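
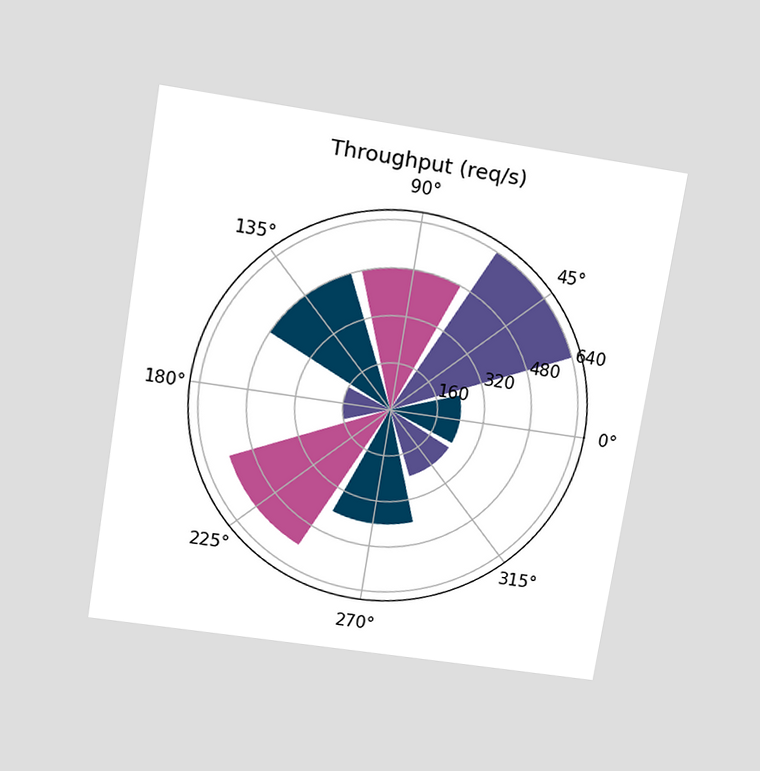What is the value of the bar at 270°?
The chart is tilted about 9° clockwise and viewed at a slight angle. The bar at 270° reaches 400req/s on the radial axis.

400req/s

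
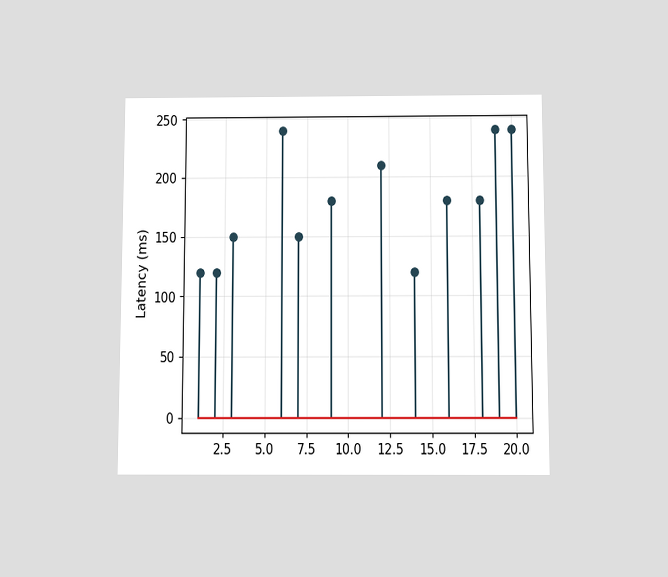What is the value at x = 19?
The chart is viewed slightly from below. The stem at x=19 reaches 240ms.

240ms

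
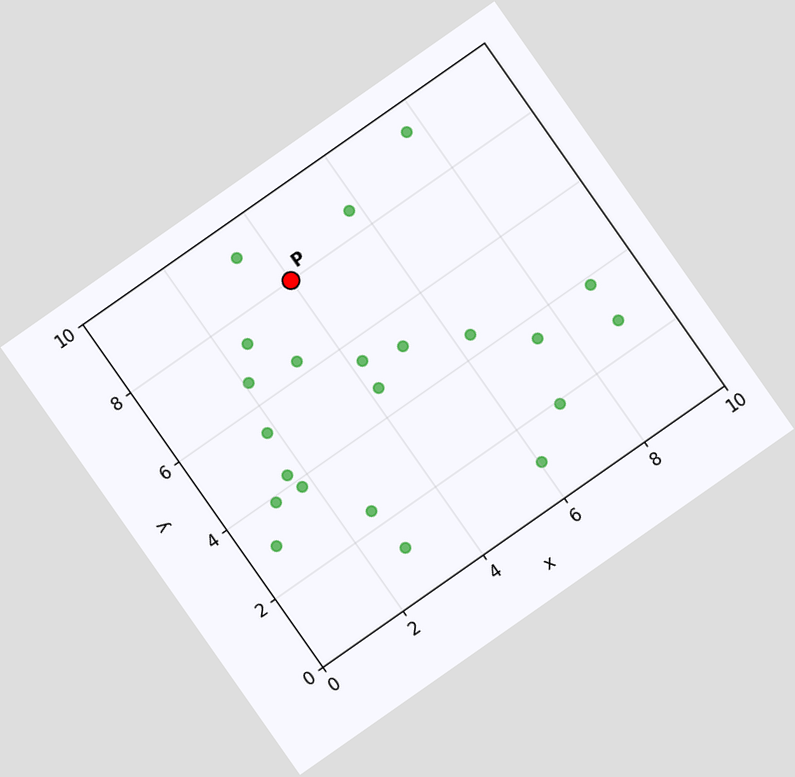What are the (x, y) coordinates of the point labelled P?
(4, 8)

The chart is tilted about 35° counter-clockwise. Following the gridlines from P to each axis, P sits at (4, 8).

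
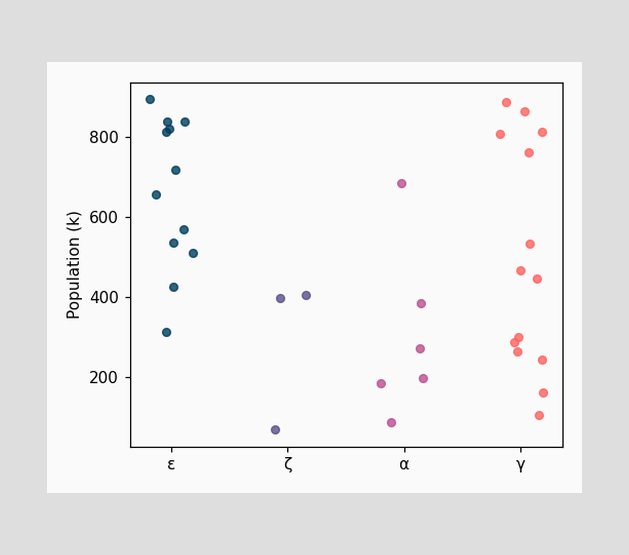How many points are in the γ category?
Counting the markers in the γ column gives 14.

14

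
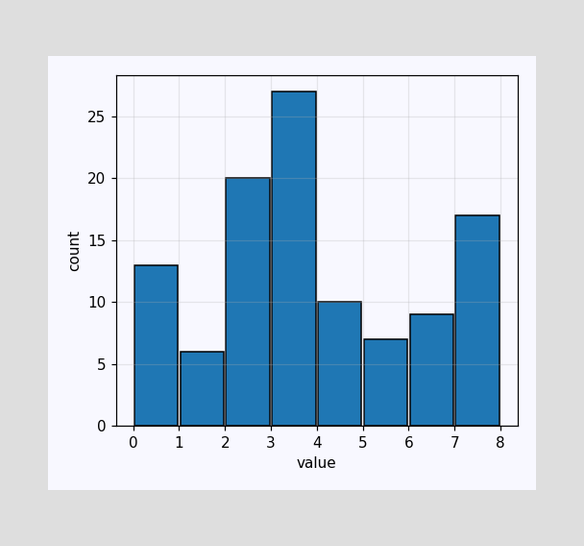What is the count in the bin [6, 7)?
9

The [6, 7) bin has height 9.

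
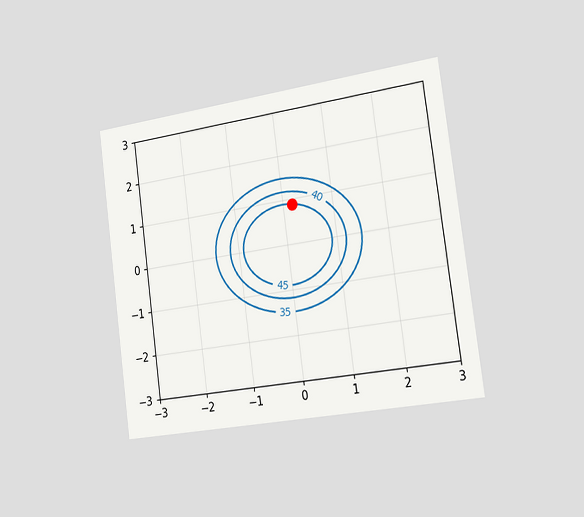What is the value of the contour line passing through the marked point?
45

The chart is tilted about 8° counter-clockwise and viewed slightly from the right. The marked point sits on the contour labelled 45.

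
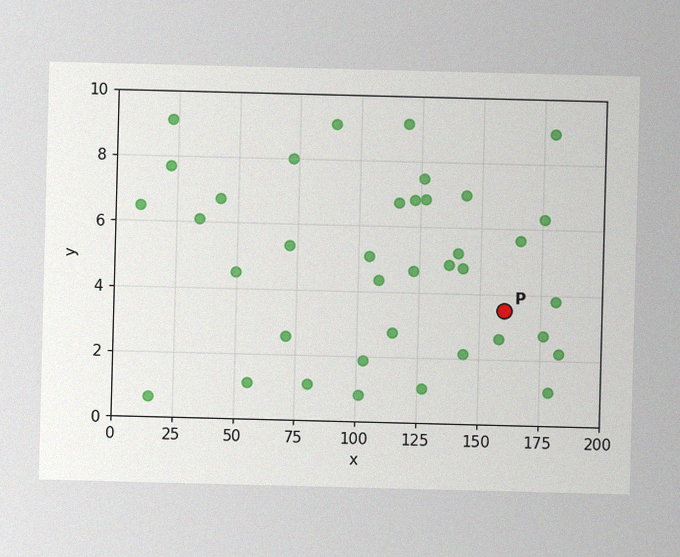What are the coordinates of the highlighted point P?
The image has some photo noise and uneven lighting. Following the gridlines from P to each axis, P sits at (160, 3.5).

(160, 3.5)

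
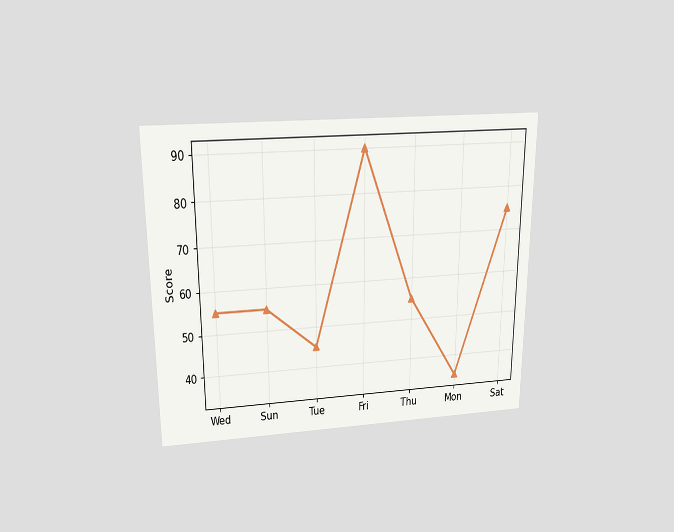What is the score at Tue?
45

The chart is viewed slightly from above. At Tue, the line is at 45.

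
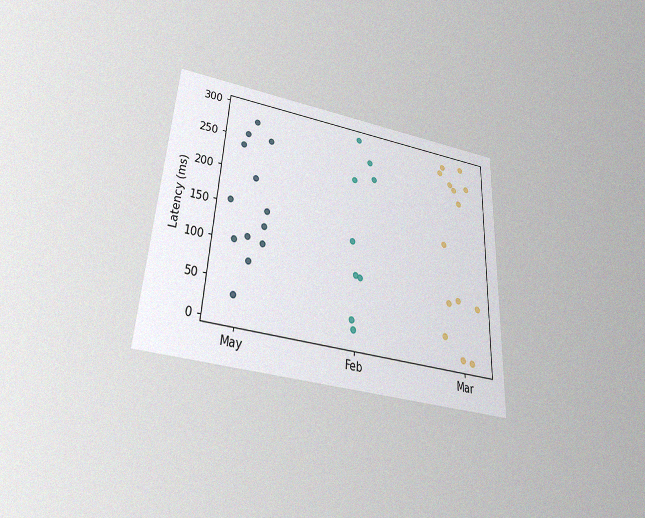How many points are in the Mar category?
The chart is tilted about 3° clockwise and viewed slightly from below, with some photo noise. Counting the markers in the Mar column gives 14.

14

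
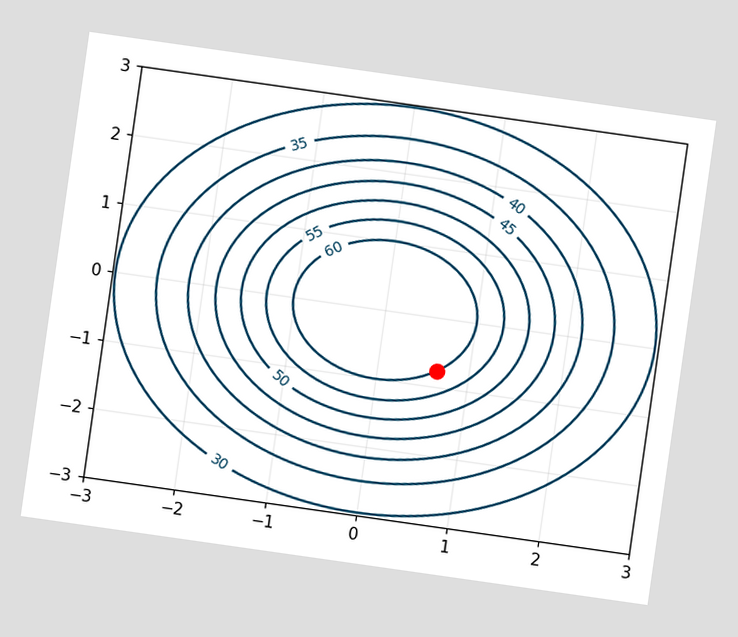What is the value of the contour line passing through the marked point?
60

The chart is tilted about 8° clockwise. The marked point sits on the contour labelled 60.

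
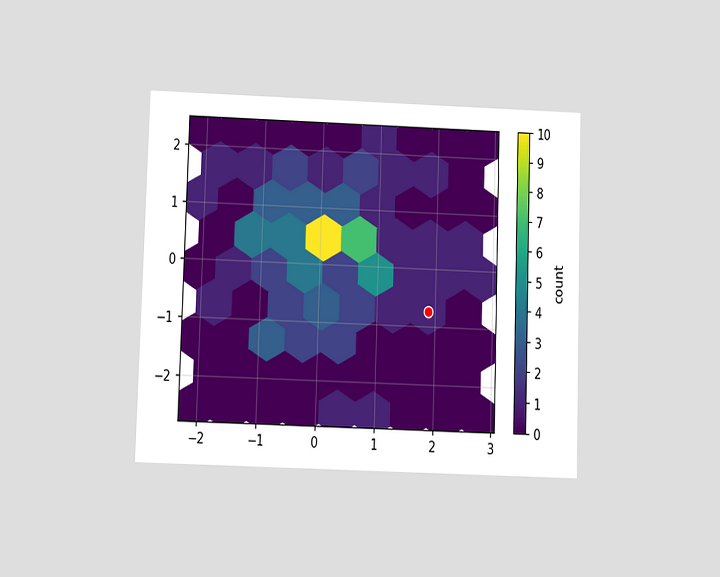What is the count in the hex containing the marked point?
1

The chart is viewed at a slight angle. The marked hex reads 1 on the colorbar.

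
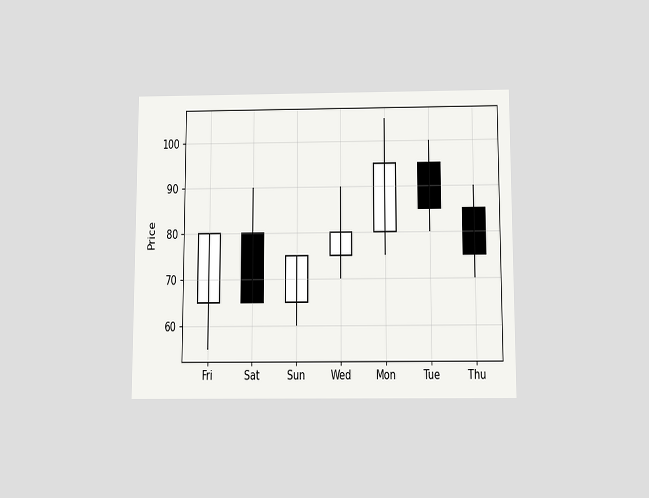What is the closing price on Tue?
85

The chart is viewed slightly from below. The Tue candle closes at 85.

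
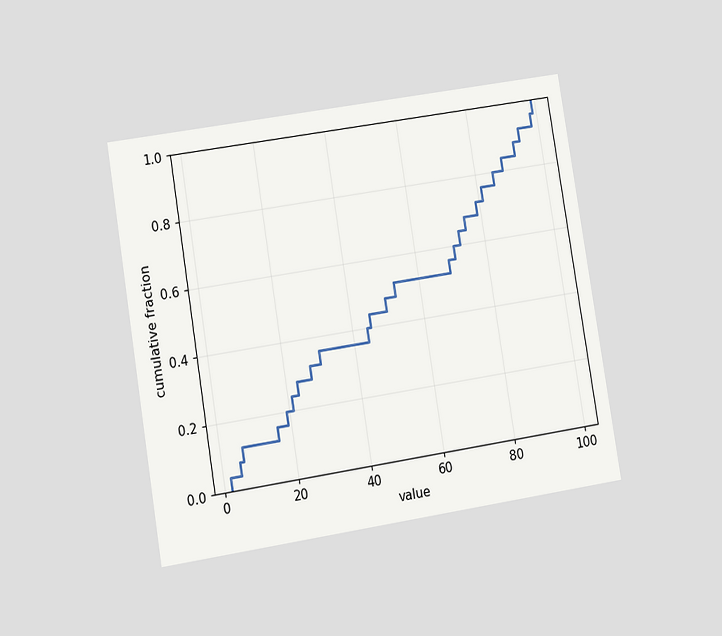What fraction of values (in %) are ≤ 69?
The chart is tilted about 9° counter-clockwise and viewed at a slight angle. At x=69 the ECDF step is at 56%.

56%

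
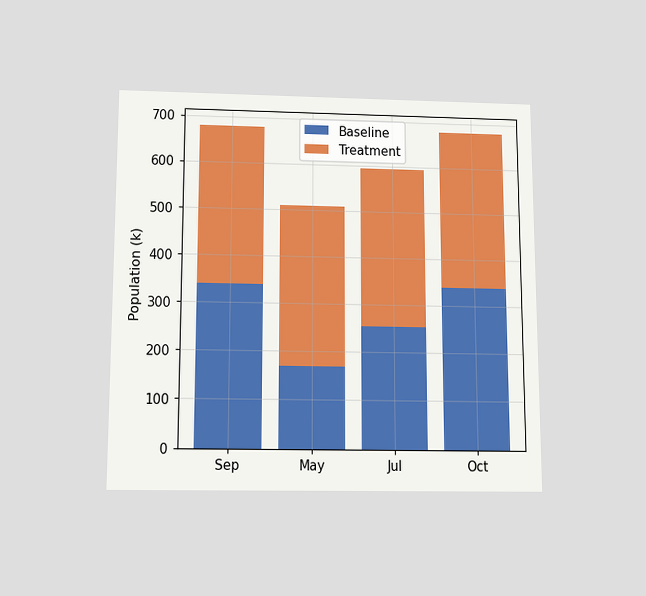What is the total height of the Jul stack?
The chart is viewed slightly from below. The Jul stack's top reaches 595k on the y-axis.

595k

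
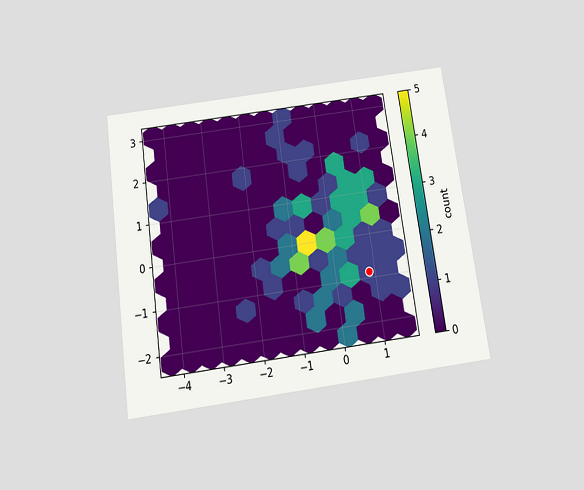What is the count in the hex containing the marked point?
The chart is tilted about 8° counter-clockwise and viewed slightly from below. The marked hex reads 1 on the colorbar.

1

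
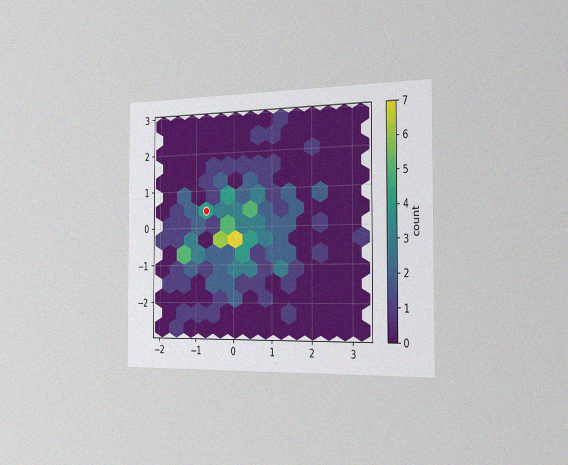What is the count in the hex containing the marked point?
The chart is viewed slightly from the right, with some photo noise. The marked hex reads 4 on the colorbar.

4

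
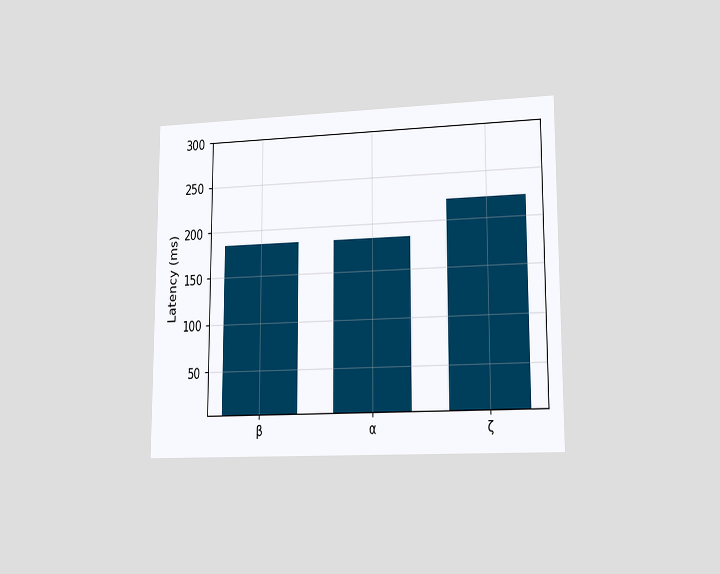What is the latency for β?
185ms

The chart is viewed slightly from the right. Reading along the chart's y-axis, the β bar reaches 185ms.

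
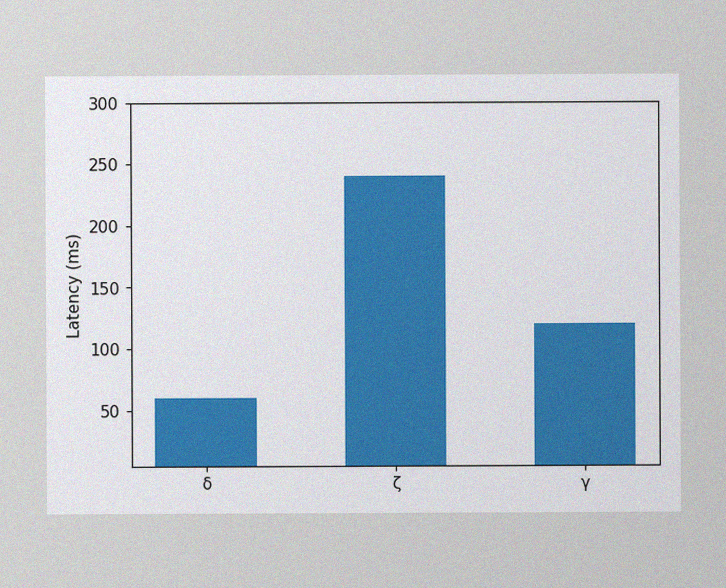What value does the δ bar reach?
60ms

The image has some photo noise and uneven lighting. Reading along the chart's y-axis, the δ bar reaches 60ms.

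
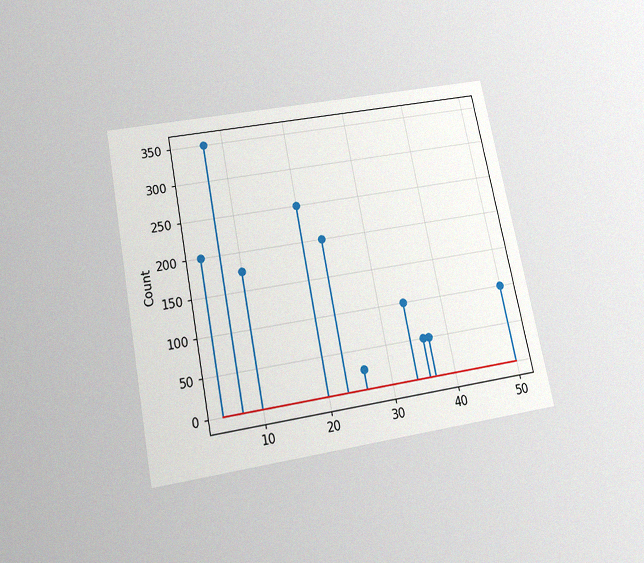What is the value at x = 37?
The chart is tilted about 11° counter-clockwise and viewed slightly from below, with some photo noise. The stem at x=37 reaches 50.

50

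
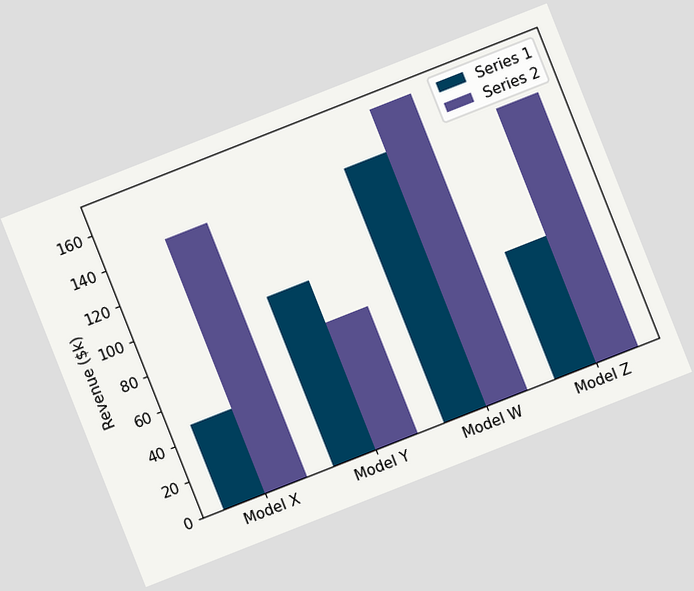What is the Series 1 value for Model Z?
$72k

The chart is tilted about 22° counter-clockwise. The Series 1 bar at Model Z reaches $72k on the y-axis.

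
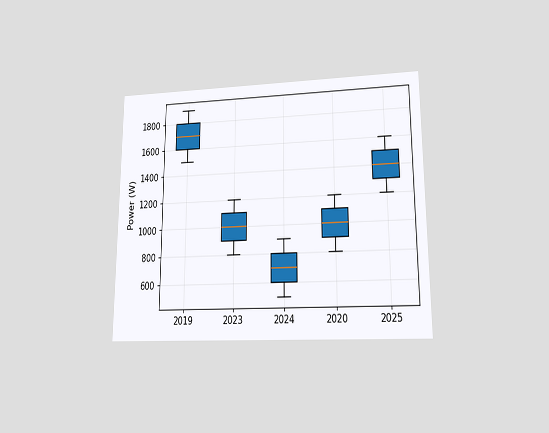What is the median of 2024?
700W

The chart is viewed at a slight angle. The median line in the 2024 box sits at 700W.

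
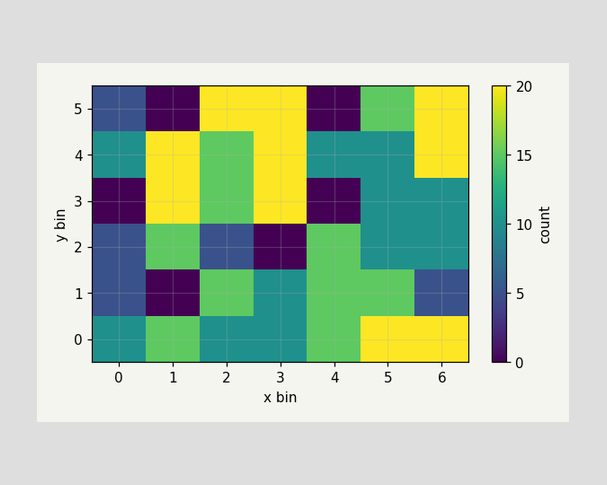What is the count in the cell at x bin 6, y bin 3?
Matching the cell (6, 3) against the colorbar gives 10.

10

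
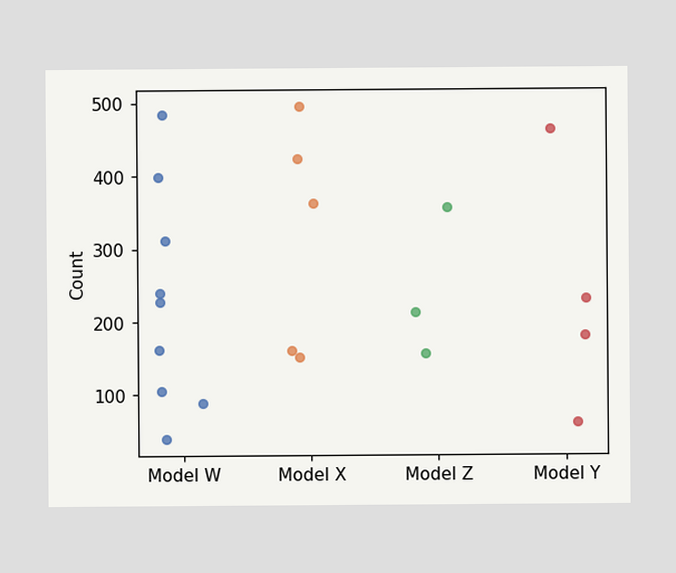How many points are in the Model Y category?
Counting the markers in the Model Y column gives 4.

4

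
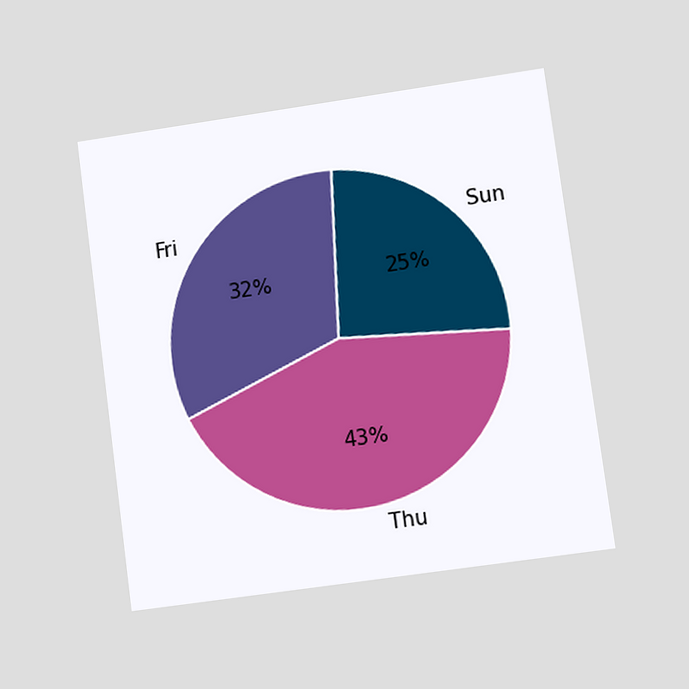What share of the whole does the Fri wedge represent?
32%

The chart is tilted about 8° counter-clockwise and viewed at a slight angle. The Fri slice takes up 32% of the pie.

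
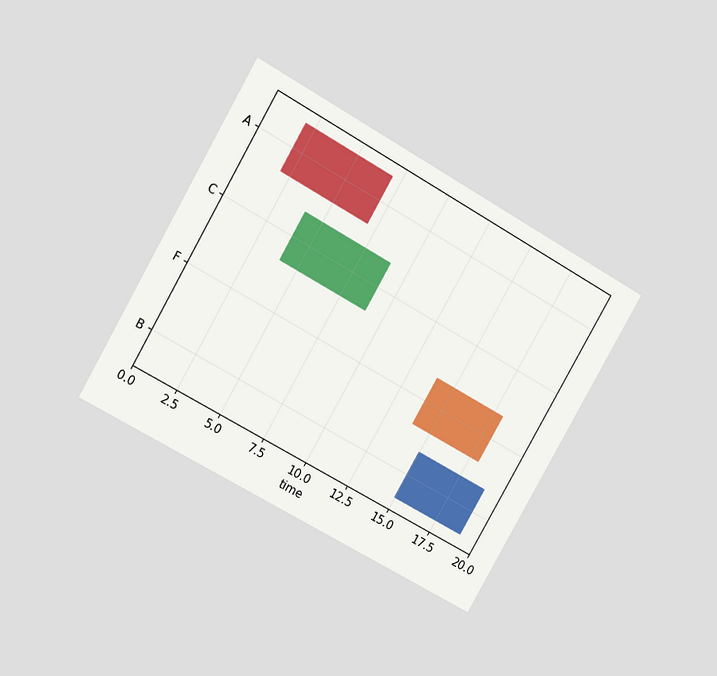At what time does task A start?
2

The chart is tilted about 30° clockwise and viewed at a slight angle. The A bar begins at t=2.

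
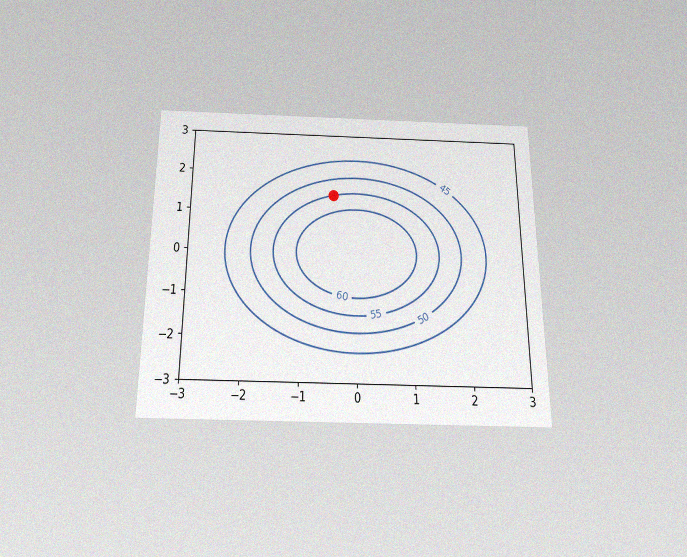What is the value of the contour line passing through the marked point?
55

The chart is viewed slightly from below, with some photo noise. The marked point sits on the contour labelled 55.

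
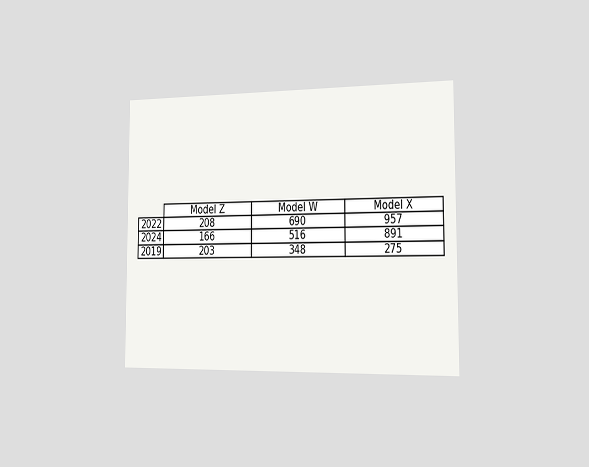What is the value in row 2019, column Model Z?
203

The chart is viewed slightly from the right. The (2019, Model Z) cell reads 203.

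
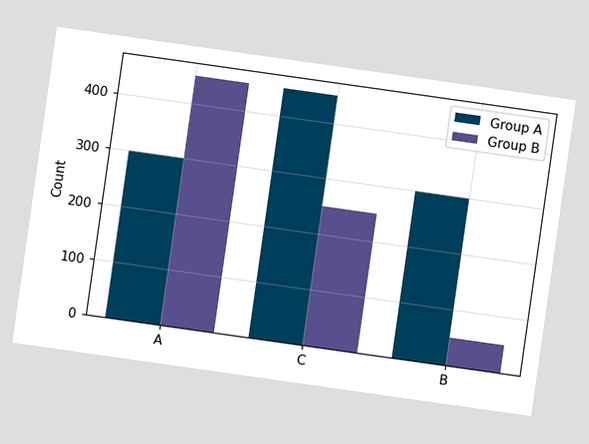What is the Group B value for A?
450

The chart is tilted about 8° clockwise. The Group B bar at A reaches 450 on the y-axis.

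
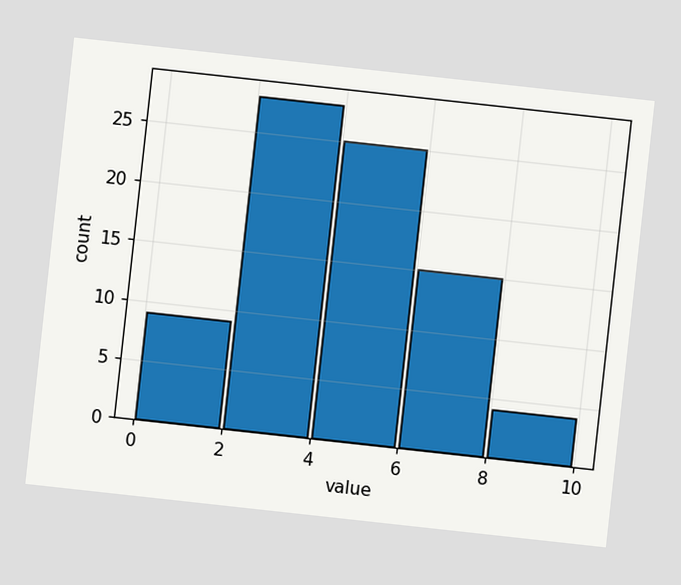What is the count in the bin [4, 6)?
The chart is tilted about 6° clockwise. The [4, 6) bin has height 25.

25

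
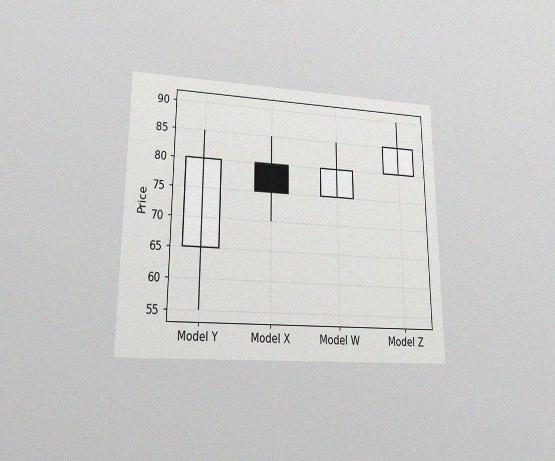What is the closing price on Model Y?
80

The chart is viewed at a slight angle, with some photo noise. The Model Y candle closes at 80.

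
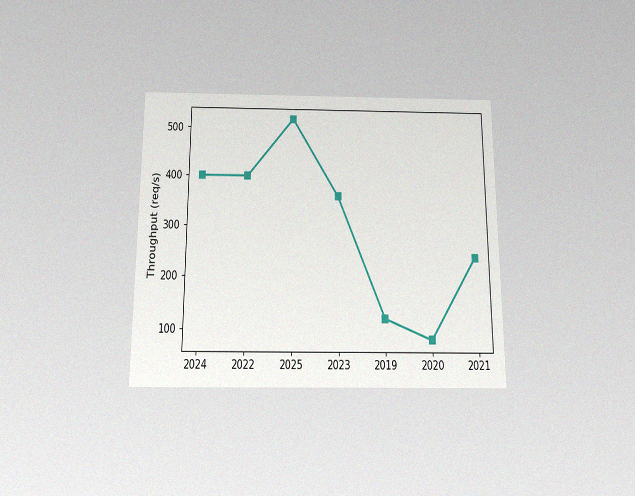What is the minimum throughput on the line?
The chart is viewed slightly from below, with some photo noise. The lowest point is at 2020, and reading across to the y-axis gives 80req/s.

80req/s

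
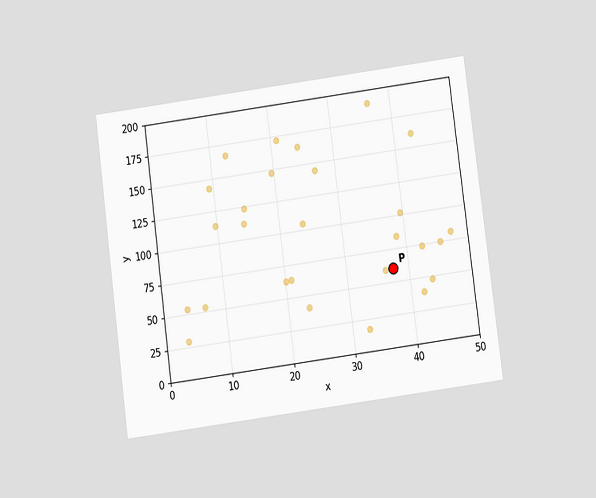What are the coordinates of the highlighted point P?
The chart is tilted about 8° counter-clockwise and viewed slightly from below. Following the gridlines from P to each axis, P sits at (37.5, 60).

(37.5, 60)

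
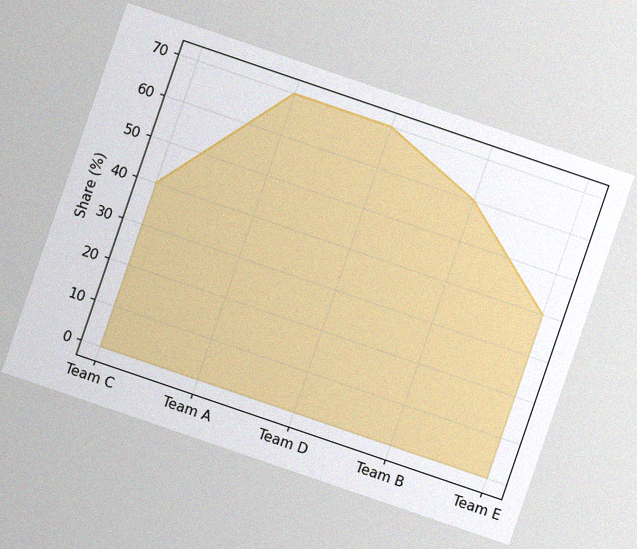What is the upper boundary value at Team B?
60%

The chart is tilted about 19° clockwise, with some photo noise. At Team B the upper boundary is at 60%.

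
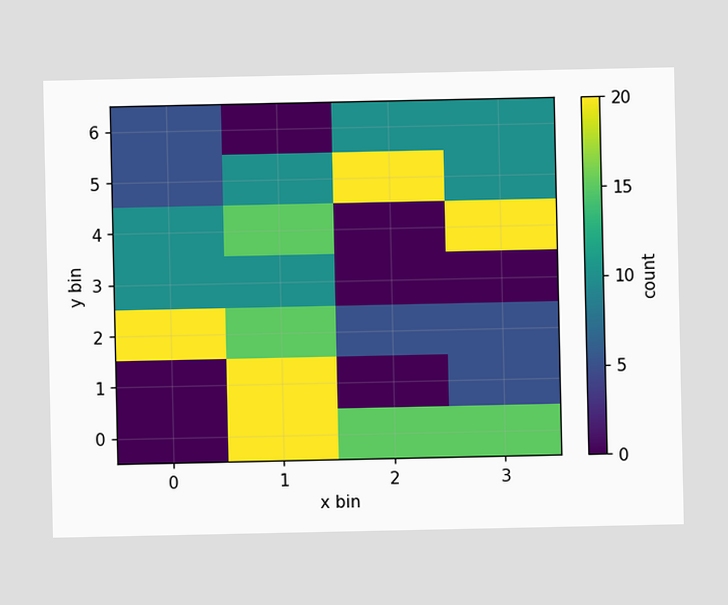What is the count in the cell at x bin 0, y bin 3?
Matching the cell (0, 3) against the colorbar gives 10.

10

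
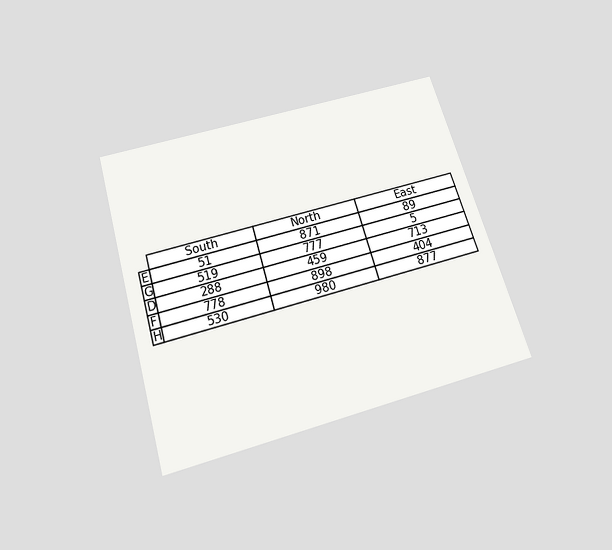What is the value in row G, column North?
777

The chart is tilted about 17° counter-clockwise and viewed slightly from below. The (G, North) cell reads 777.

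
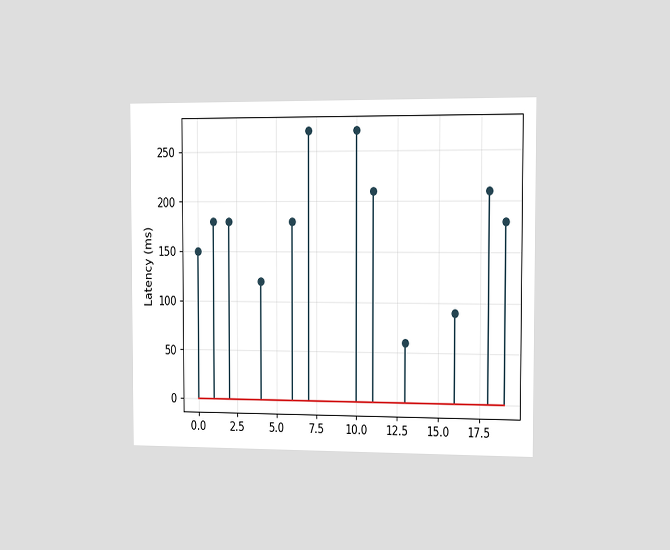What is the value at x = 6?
180ms

The chart is viewed slightly from the right. The stem at x=6 reaches 180ms.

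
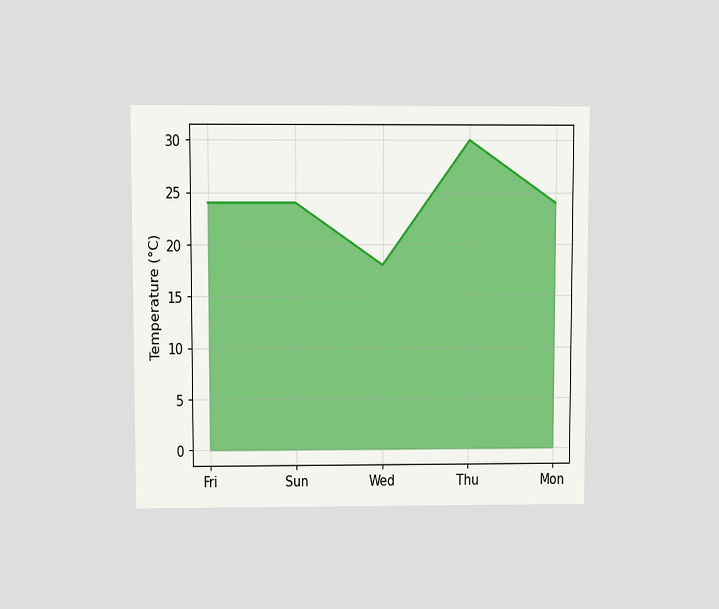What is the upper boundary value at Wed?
18°C

The chart is viewed at a slight angle. At Wed the upper boundary is at 18°C.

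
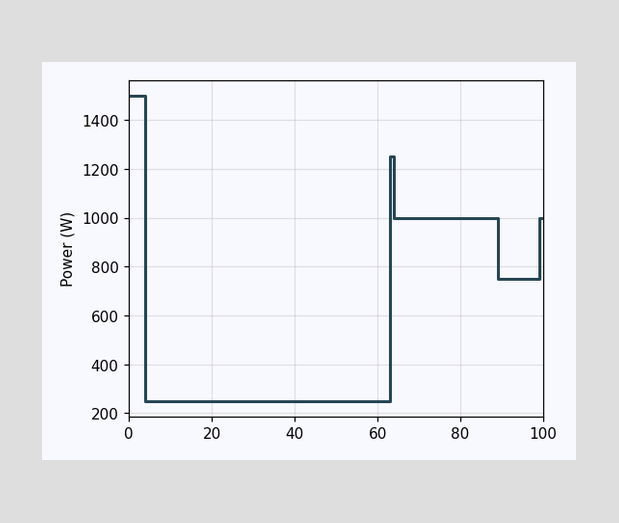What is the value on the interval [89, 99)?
750W

On [89, 99) the step sits at 750W.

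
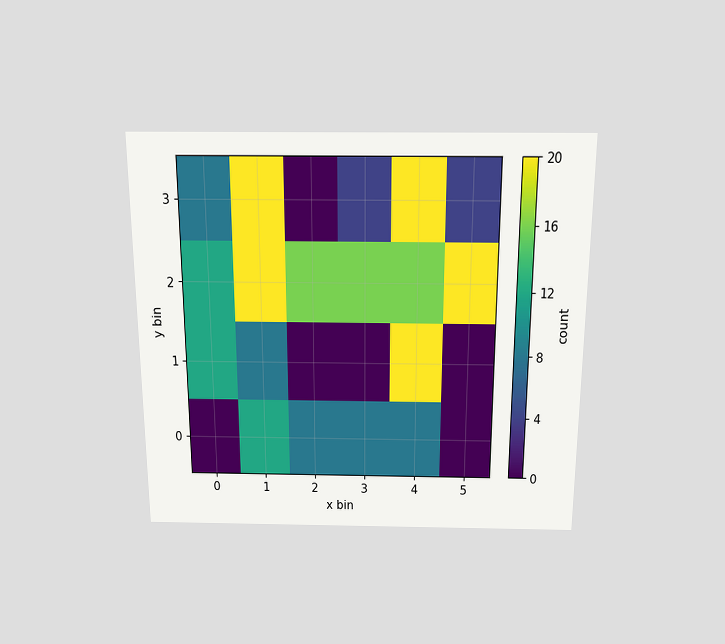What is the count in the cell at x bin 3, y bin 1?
0

The chart is viewed slightly from above. Matching the cell (3, 1) against the colorbar gives 0.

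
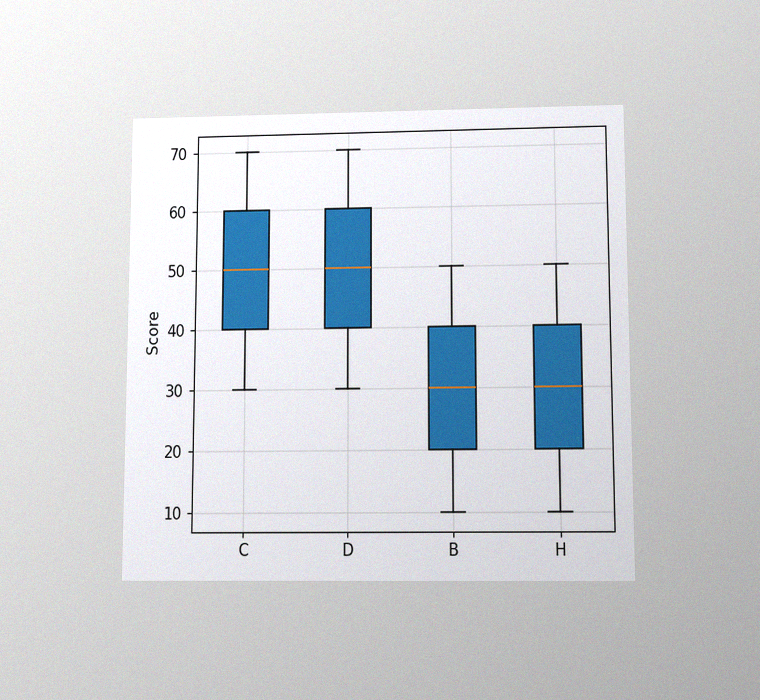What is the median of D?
The chart is viewed slightly from below, with some photo noise. The median line in the D box sits at 50.

50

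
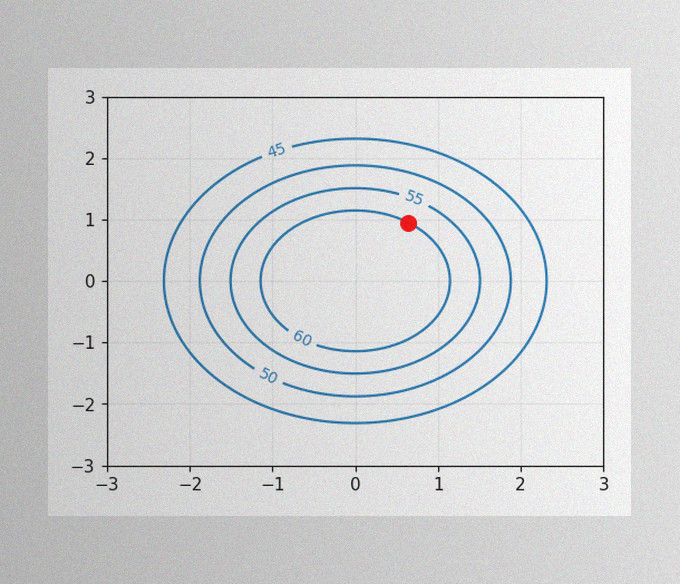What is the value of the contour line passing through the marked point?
The image has some photo noise and uneven lighting. The marked point sits on the contour labelled 60.

60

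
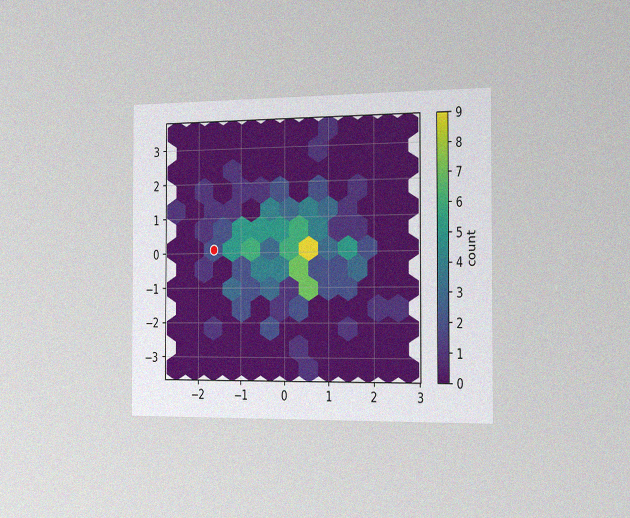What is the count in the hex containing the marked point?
2

The chart is viewed slightly from the right, with some photo noise. The marked hex reads 2 on the colorbar.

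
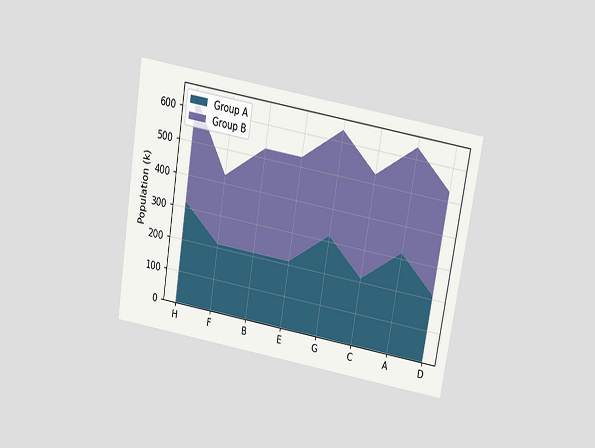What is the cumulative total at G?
636k

The chart is tilted about 9° clockwise and viewed slightly from above. The stacked total at G reaches 636k.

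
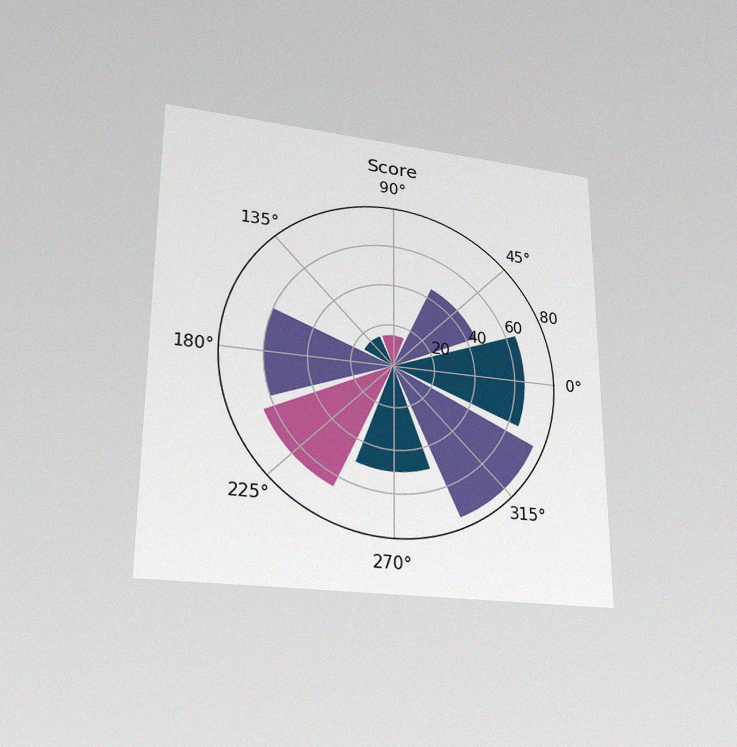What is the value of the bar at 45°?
The chart is viewed at a slight angle, with some photo noise. The bar at 45° reaches 45 on the radial axis.

45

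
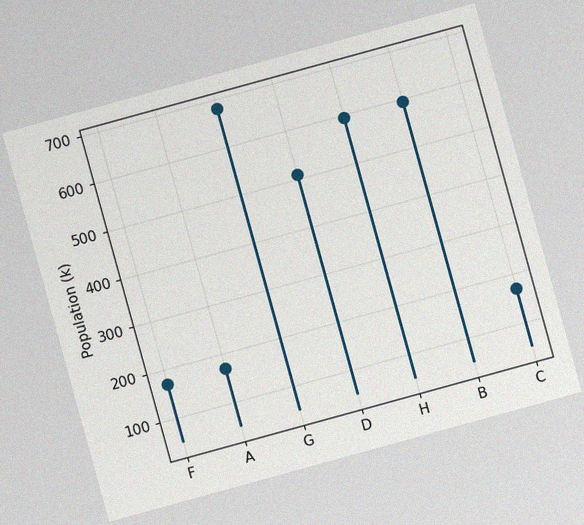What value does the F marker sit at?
The chart is tilted about 15° counter-clockwise, with some photo noise. The F marker sits at 170k.

170k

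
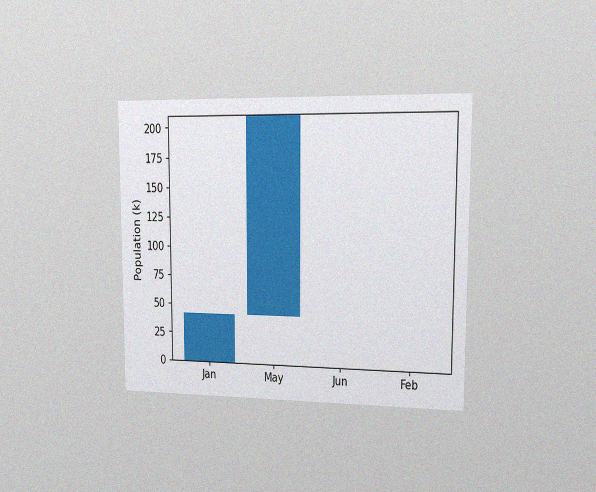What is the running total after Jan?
The chart is viewed slightly from the right, with some photo noise. After Jan the running total reaches 42k.

42k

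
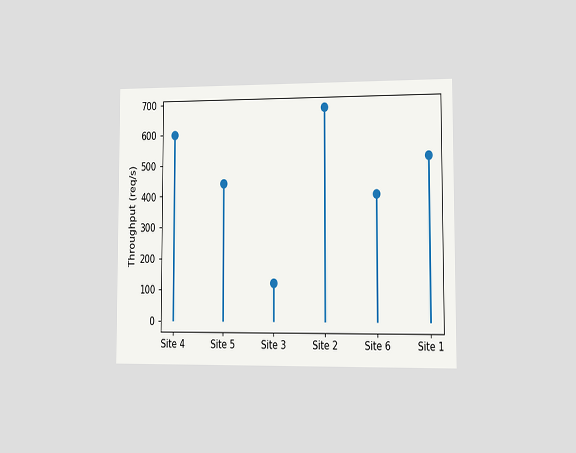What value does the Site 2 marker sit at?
680req/s

The chart is viewed slightly from the right. The Site 2 marker sits at 680req/s.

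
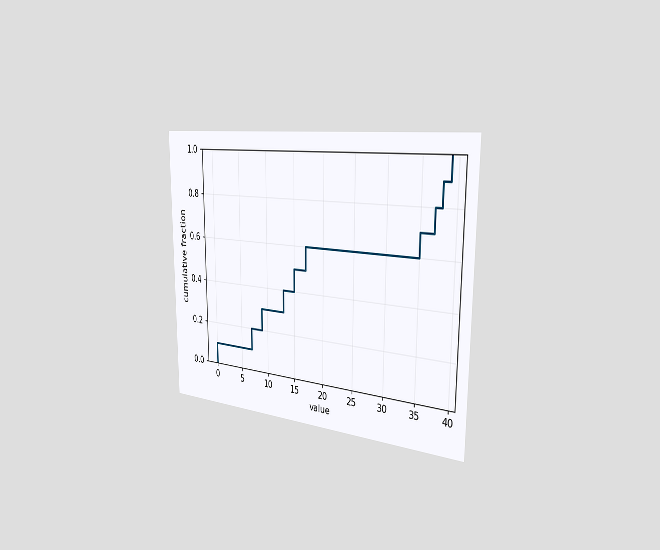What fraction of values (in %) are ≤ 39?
The chart is viewed slightly from the right. At x=39 the ECDF step is at 100%.

100%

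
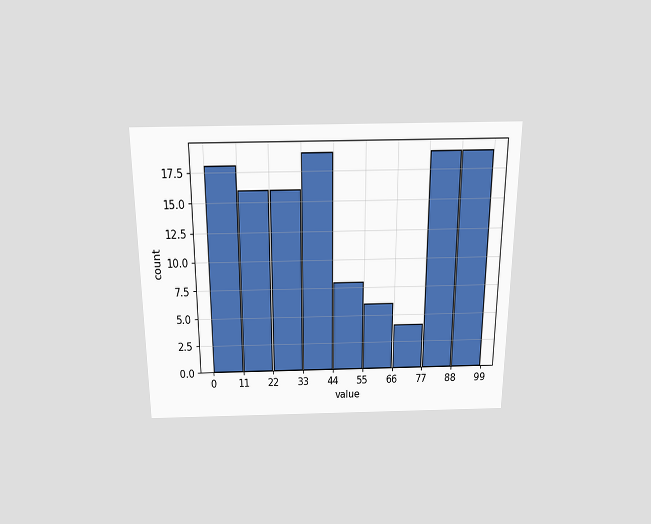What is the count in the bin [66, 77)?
The chart is viewed slightly from above. The [66, 77) bin has height 4.

4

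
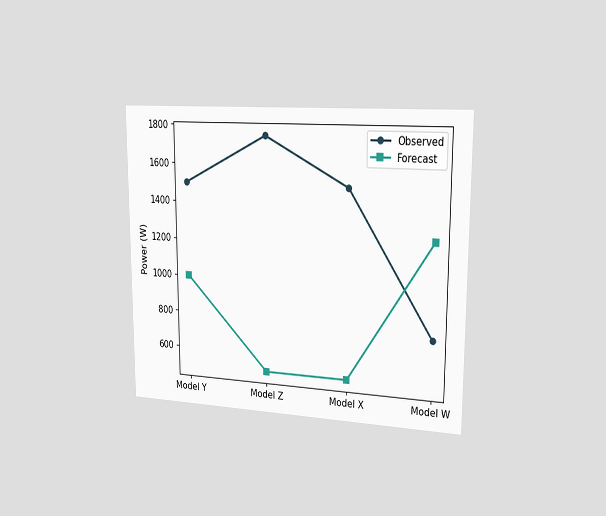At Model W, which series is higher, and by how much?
Forecast, by 500W

The chart is viewed slightly from the right. At Model W, Forecast sits above the other line by 500W.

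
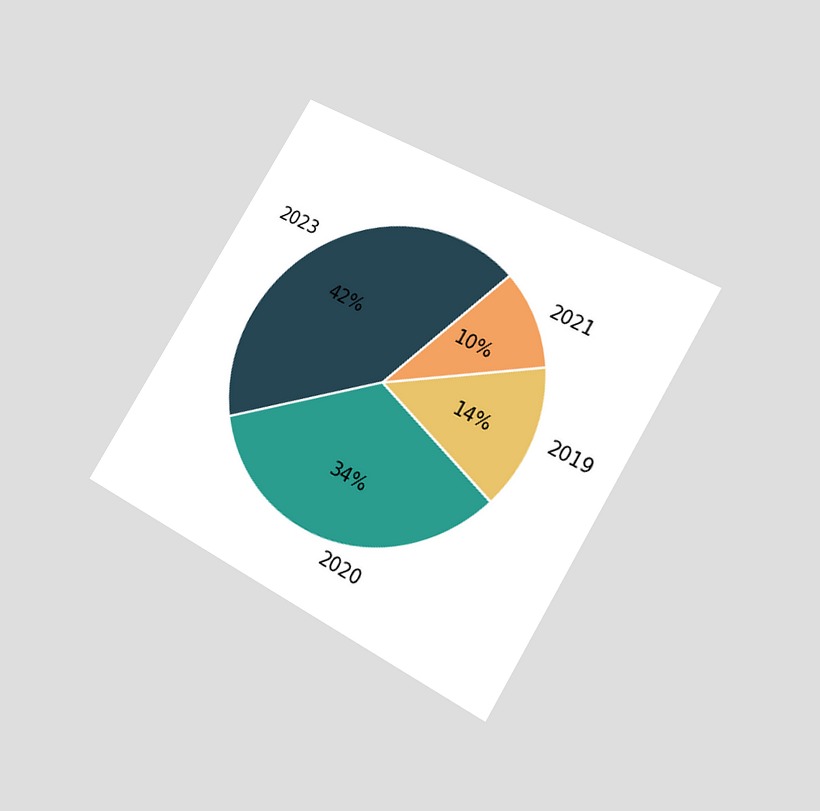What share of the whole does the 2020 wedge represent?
The chart is tilted about 31° clockwise and viewed at a slight angle. The 2020 slice takes up 34% of the pie.

34%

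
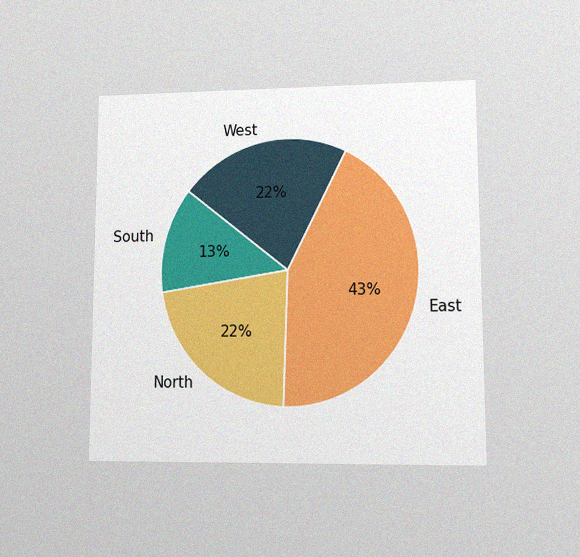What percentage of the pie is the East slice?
43%

The chart is viewed at a slight angle, with some photo noise. The East slice takes up 43% of the pie.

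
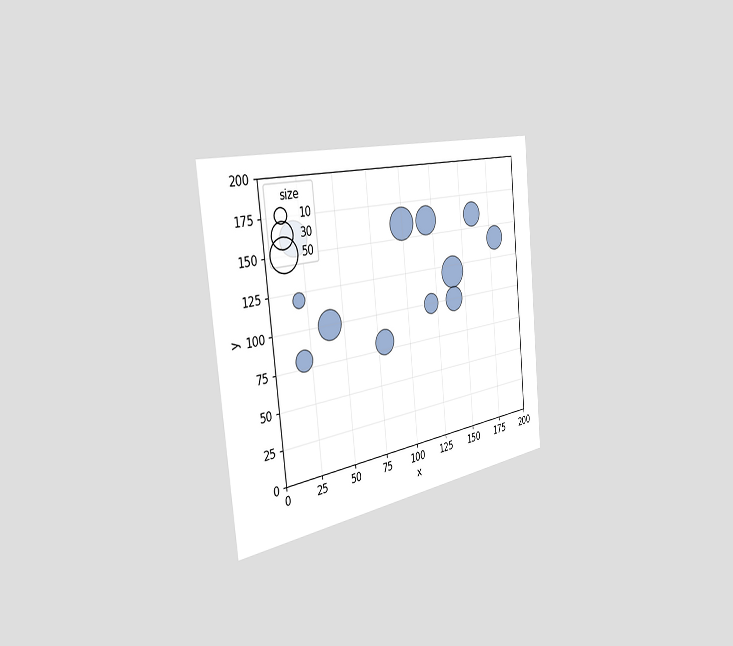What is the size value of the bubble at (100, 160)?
50

The chart is tilted about 6° counter-clockwise and viewed slightly from the left. Matching the bubble at (100, 160) against the size legend gives 50.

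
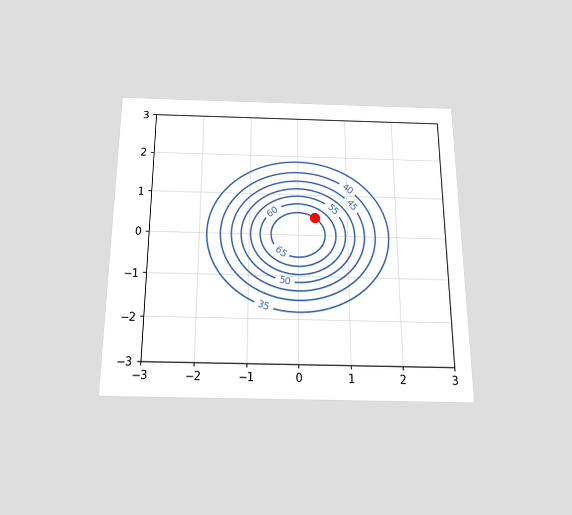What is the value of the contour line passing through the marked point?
65

The chart is viewed slightly from below. The marked point sits on the contour labelled 65.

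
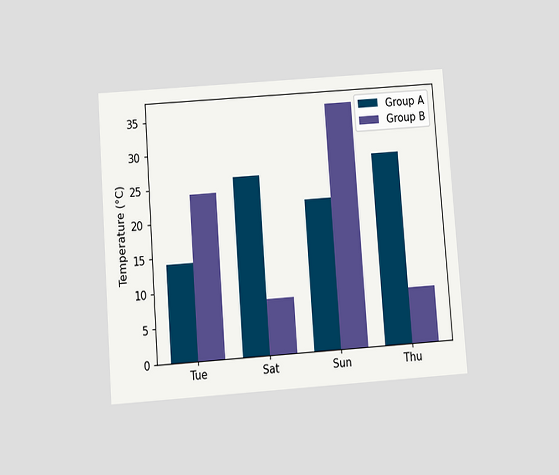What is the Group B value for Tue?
The chart is tilted about 4° counter-clockwise and viewed slightly from below. The Group B bar at Tue reaches 24°C on the y-axis.

24°C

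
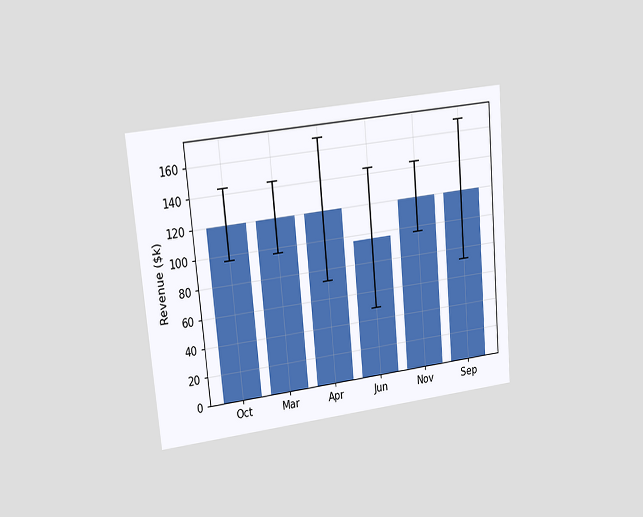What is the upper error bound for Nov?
$144k

The chart is tilted about 5° counter-clockwise and viewed at a slight angle. The Nov bar's upper whisker reaches $144k.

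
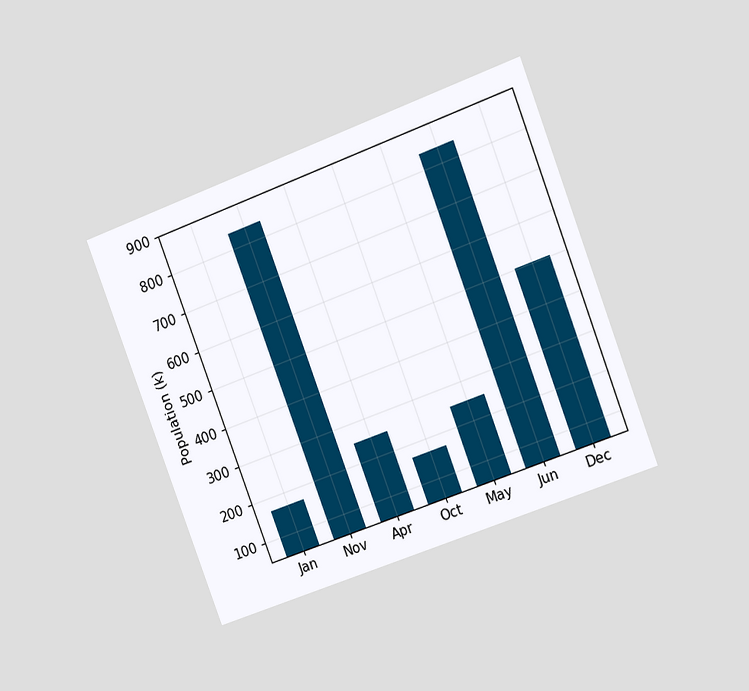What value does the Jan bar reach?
168k

The chart is tilted about 21° counter-clockwise and viewed slightly from the right. Reading along the chart's y-axis, the Jan bar reaches 168k.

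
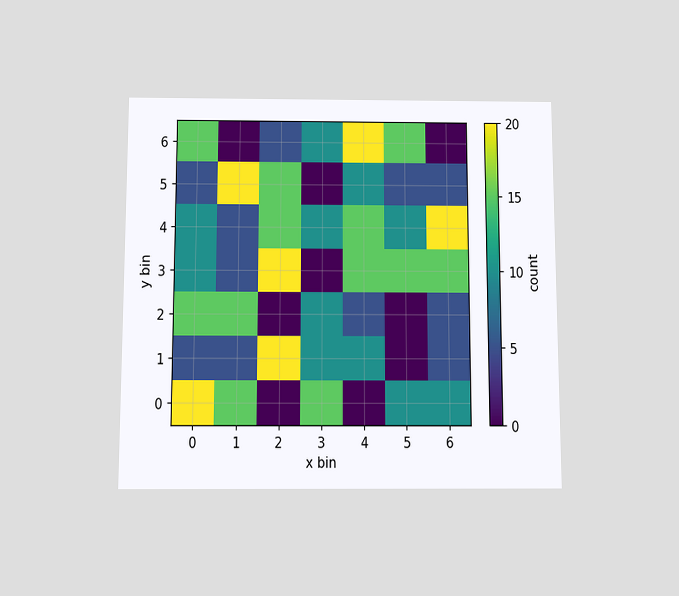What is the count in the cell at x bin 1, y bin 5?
The chart is viewed slightly from below. Matching the cell (1, 5) against the colorbar gives 20.

20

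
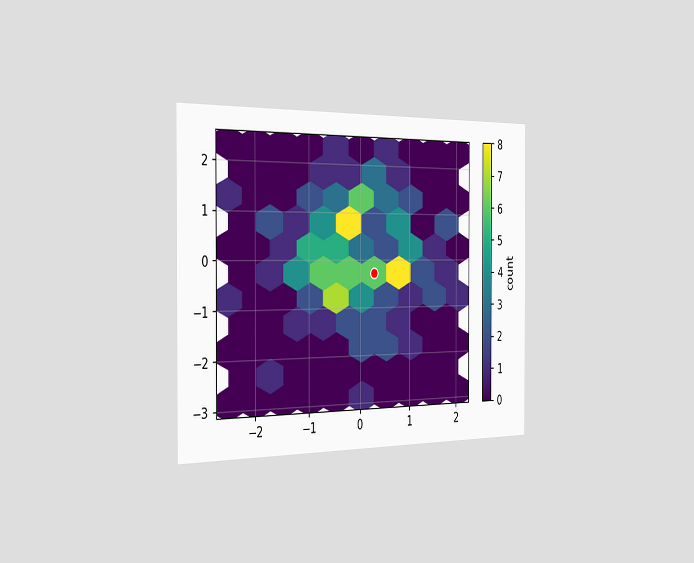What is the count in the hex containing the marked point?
6

The chart is viewed slightly from the left. The marked hex reads 6 on the colorbar.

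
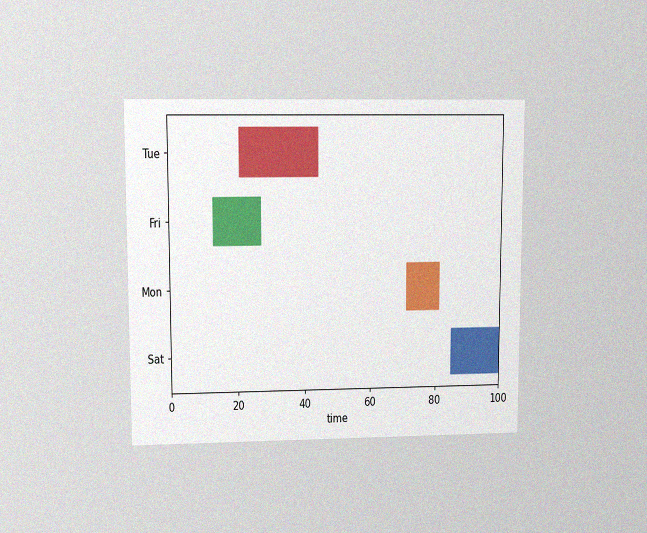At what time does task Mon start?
71

The chart is viewed at a slight angle, with some photo noise. The Mon bar begins at t=71.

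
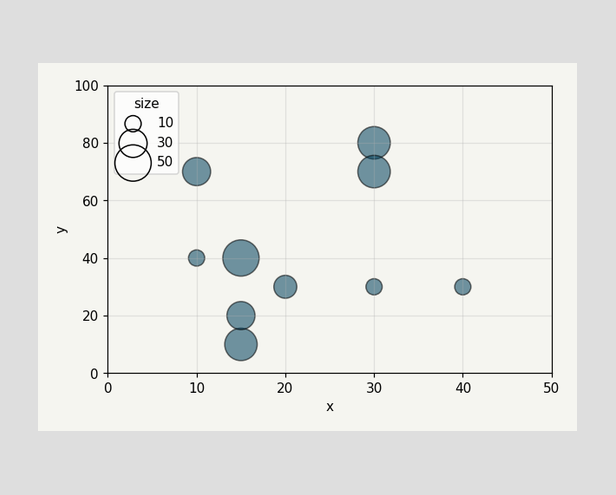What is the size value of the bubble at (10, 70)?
Matching the bubble at (10, 70) against the size legend gives 30.

30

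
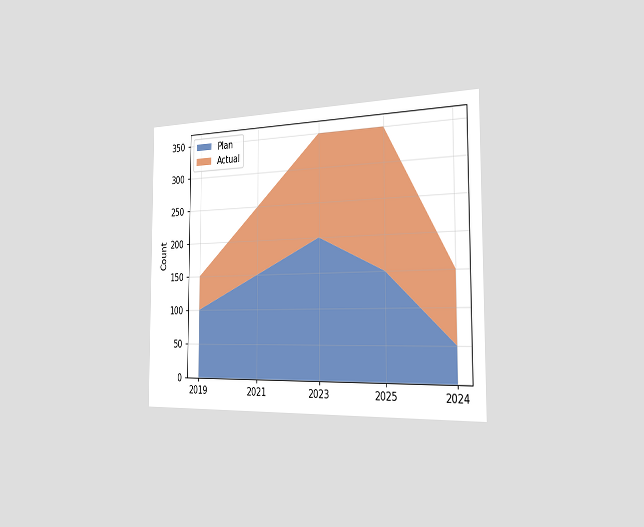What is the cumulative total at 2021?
The chart is viewed slightly from the right. The stacked total at 2021 reaches 250.

250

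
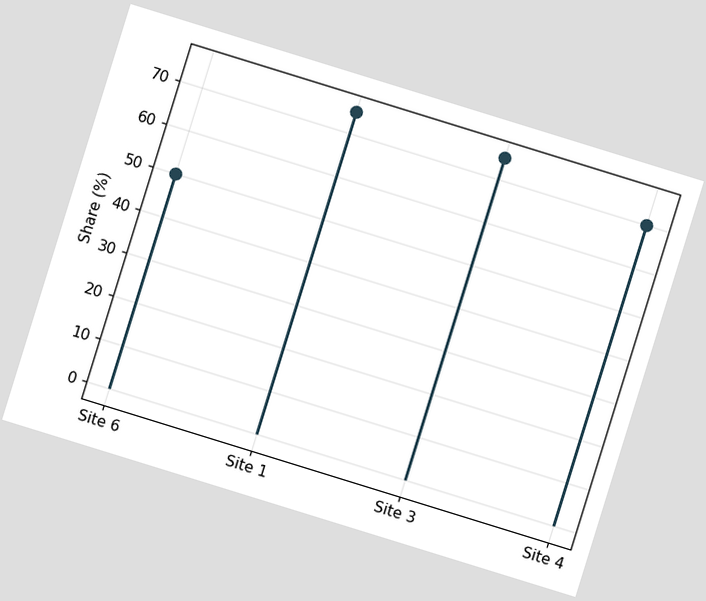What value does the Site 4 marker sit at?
The chart is tilted about 17° clockwise. The Site 4 marker sits at 70%.

70%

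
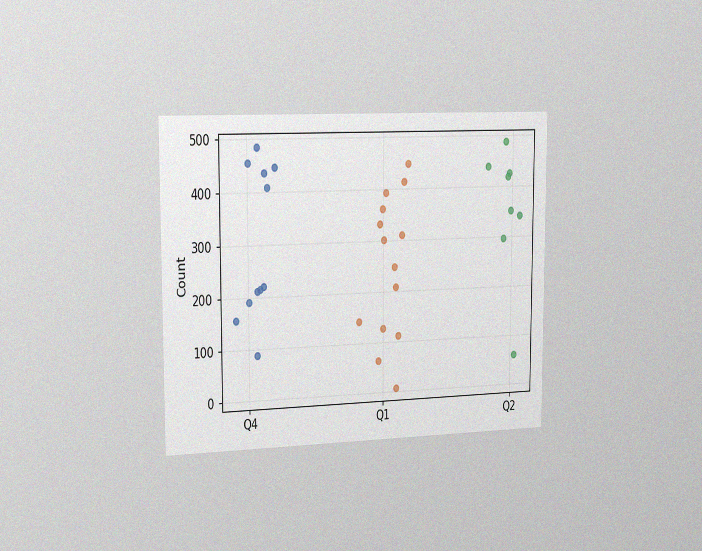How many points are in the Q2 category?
The chart is viewed slightly from the left, with some photo noise. Counting the markers in the Q2 column gives 8.

8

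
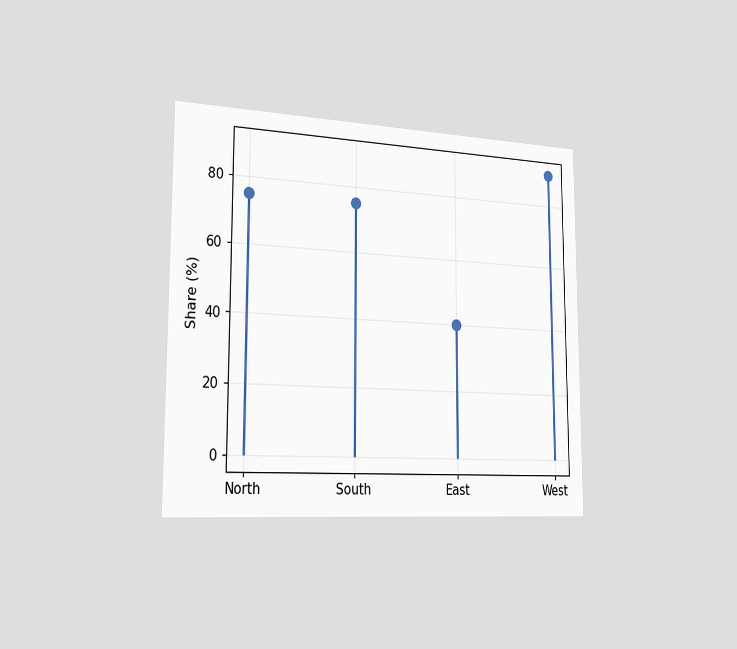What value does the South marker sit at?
The chart is viewed slightly from the left. The South marker sits at 75%.

75%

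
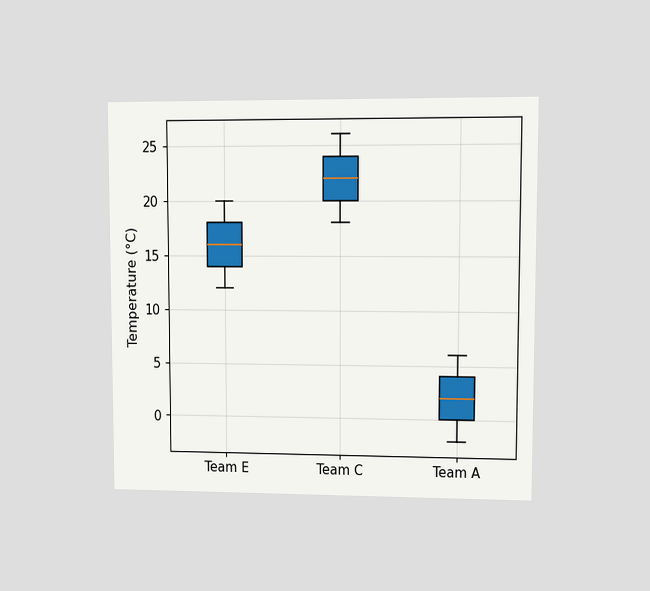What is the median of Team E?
16°C

The chart is viewed at a slight angle. The median line in the Team E box sits at 16°C.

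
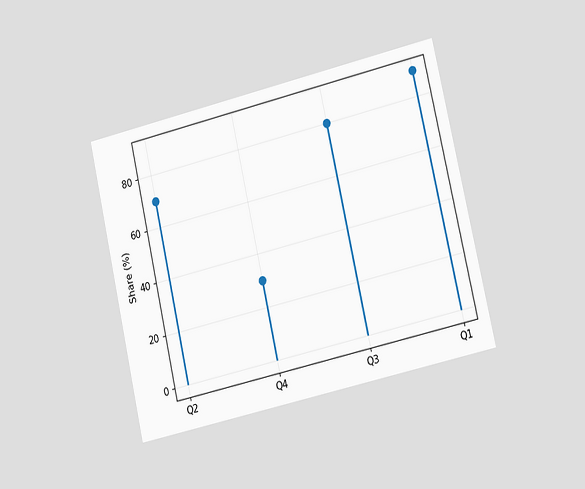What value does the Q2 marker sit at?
The chart is tilted about 13° counter-clockwise and viewed slightly from the right. The Q2 marker sits at 70%.

70%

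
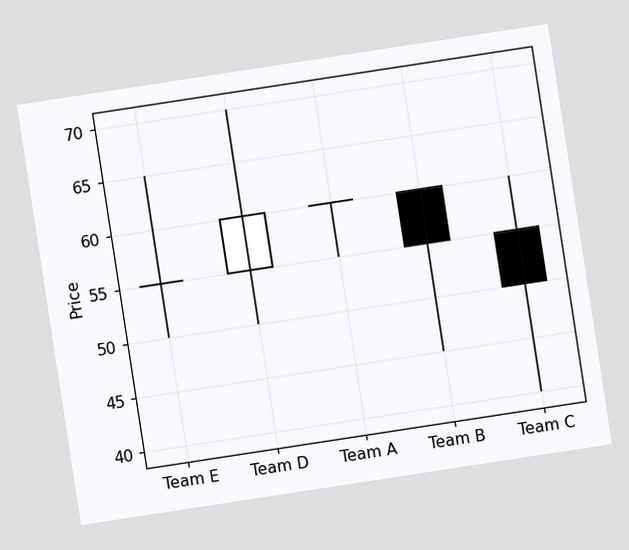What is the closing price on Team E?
The chart is tilted about 9° counter-clockwise. The Team E candle closes at 55.

55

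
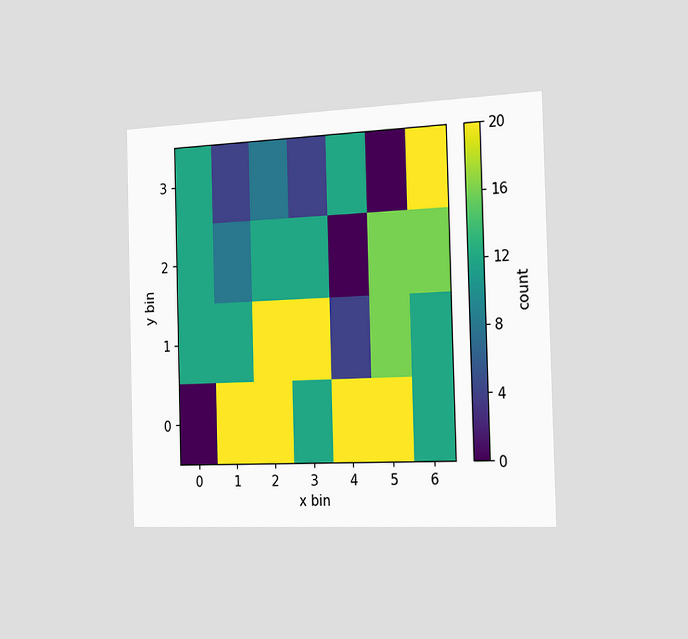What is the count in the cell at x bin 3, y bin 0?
12

The chart is viewed slightly from the right. Matching the cell (3, 0) against the colorbar gives 12.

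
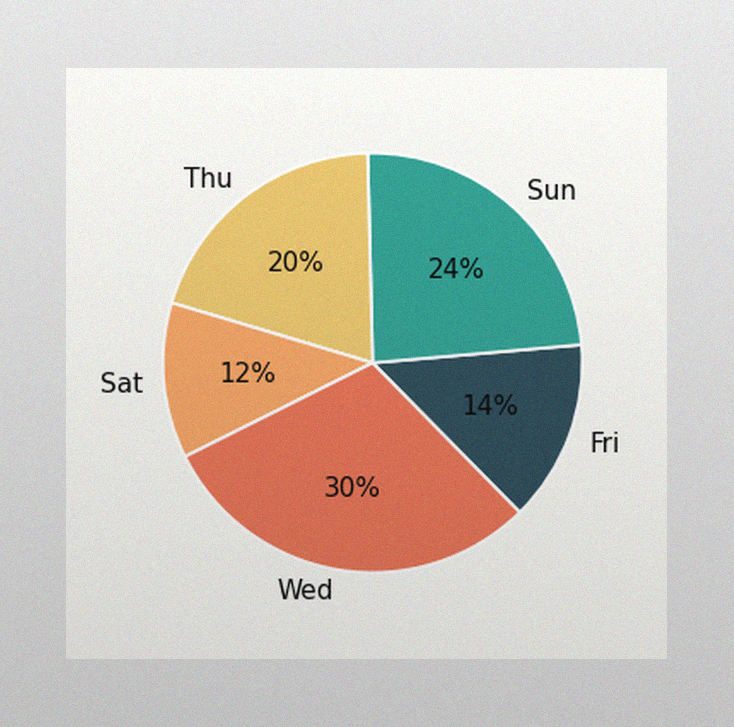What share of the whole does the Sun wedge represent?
The image has some photo noise and uneven lighting. The Sun slice takes up 24% of the pie.

24%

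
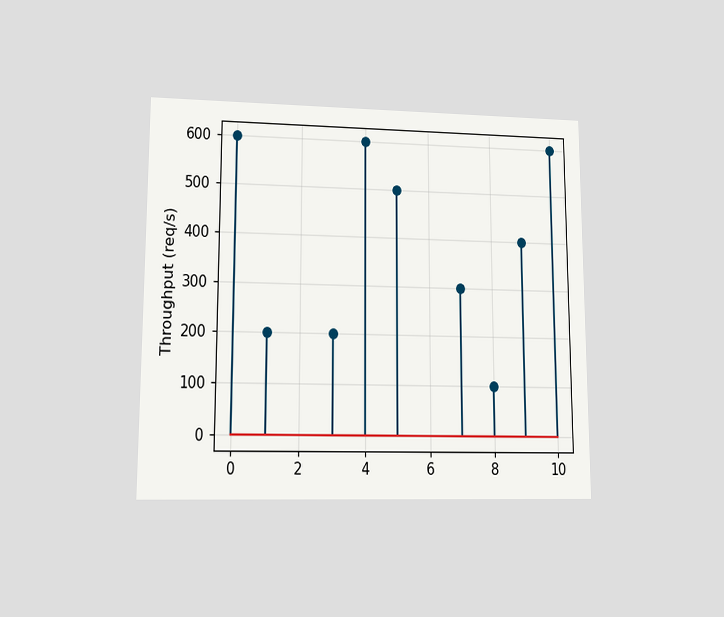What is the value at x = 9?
400req/s

The chart is viewed at a slight angle. The stem at x=9 reaches 400req/s.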